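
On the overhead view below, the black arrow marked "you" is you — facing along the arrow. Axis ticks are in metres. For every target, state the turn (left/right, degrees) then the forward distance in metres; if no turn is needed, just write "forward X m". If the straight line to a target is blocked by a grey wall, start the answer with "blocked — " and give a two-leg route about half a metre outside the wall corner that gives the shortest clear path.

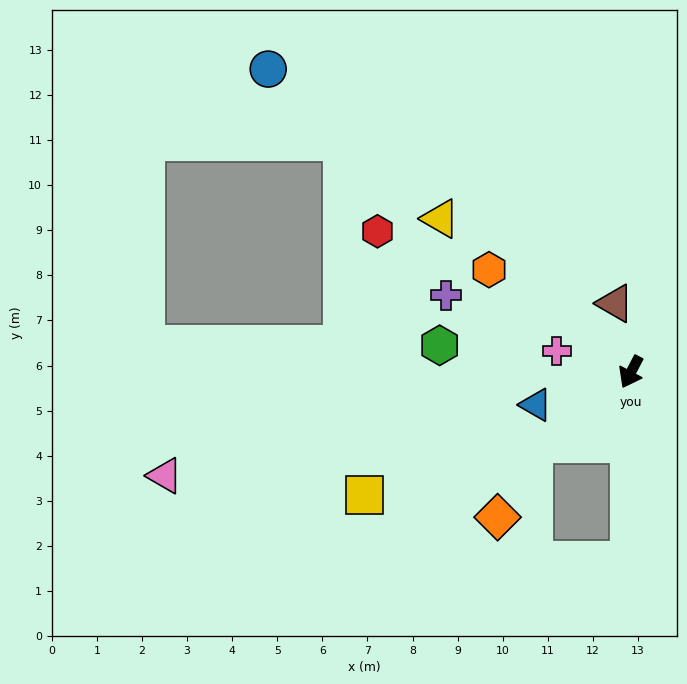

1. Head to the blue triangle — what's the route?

turn right 43°, forward 2.2 m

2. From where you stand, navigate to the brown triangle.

turn right 139°, forward 1.6 m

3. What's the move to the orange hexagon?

turn right 98°, forward 3.9 m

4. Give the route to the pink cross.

turn right 78°, forward 1.7 m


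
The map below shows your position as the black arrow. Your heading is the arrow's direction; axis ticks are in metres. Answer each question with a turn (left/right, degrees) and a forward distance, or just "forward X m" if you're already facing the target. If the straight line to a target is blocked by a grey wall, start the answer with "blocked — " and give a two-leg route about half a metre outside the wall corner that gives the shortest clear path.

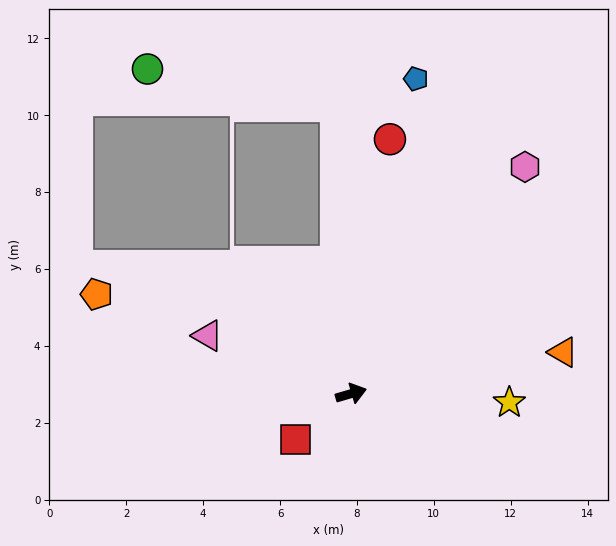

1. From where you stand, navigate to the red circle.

turn left 65°, forward 6.7 m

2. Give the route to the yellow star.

turn right 19°, forward 4.1 m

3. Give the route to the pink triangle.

turn left 142°, forward 4.0 m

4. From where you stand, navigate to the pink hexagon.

turn left 36°, forward 7.4 m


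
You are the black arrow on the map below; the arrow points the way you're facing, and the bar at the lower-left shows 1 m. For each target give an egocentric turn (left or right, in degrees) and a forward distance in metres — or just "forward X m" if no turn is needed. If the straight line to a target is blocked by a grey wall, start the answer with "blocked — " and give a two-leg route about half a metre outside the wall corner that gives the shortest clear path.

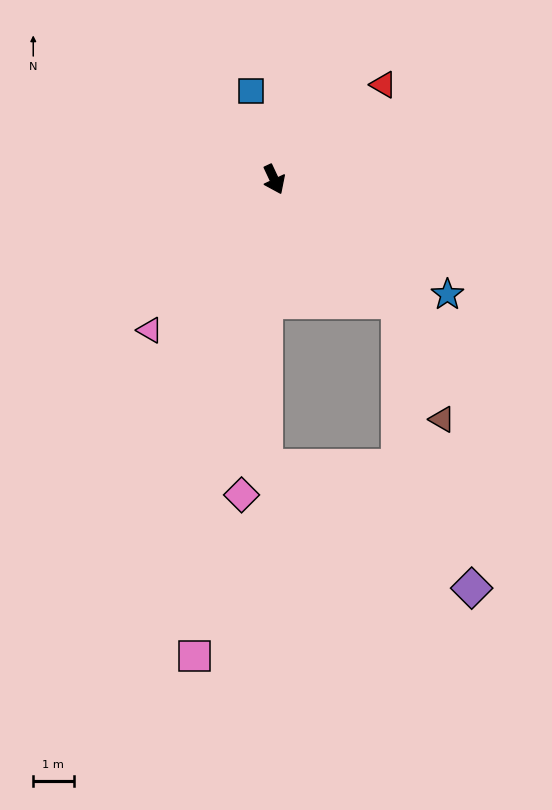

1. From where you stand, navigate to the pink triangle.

turn right 65°, forward 4.9 m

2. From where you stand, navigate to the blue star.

turn left 31°, forward 5.2 m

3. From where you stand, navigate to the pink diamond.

turn right 31°, forward 7.9 m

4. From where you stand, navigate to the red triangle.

turn left 106°, forward 3.6 m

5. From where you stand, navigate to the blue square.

turn left 170°, forward 2.3 m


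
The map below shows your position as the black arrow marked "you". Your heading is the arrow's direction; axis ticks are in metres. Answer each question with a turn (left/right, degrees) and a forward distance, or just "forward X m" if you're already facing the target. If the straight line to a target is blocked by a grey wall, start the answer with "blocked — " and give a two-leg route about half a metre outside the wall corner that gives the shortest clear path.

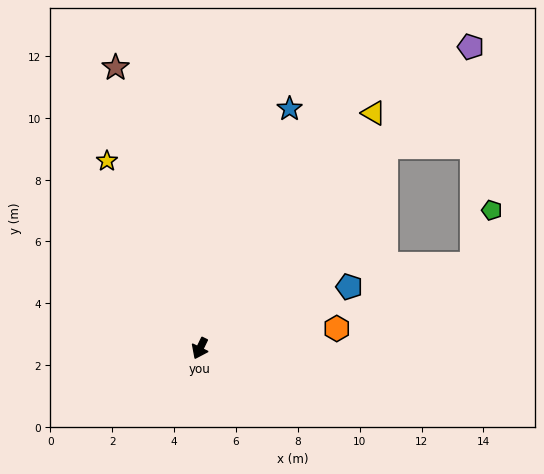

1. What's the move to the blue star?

turn right 175°, forward 8.3 m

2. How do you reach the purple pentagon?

turn left 164°, forward 13.1 m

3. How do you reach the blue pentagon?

turn left 138°, forward 5.2 m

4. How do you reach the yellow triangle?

turn left 169°, forward 9.5 m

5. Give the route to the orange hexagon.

turn left 124°, forward 4.5 m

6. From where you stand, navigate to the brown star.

turn right 137°, forward 9.5 m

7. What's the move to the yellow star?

turn right 128°, forward 6.8 m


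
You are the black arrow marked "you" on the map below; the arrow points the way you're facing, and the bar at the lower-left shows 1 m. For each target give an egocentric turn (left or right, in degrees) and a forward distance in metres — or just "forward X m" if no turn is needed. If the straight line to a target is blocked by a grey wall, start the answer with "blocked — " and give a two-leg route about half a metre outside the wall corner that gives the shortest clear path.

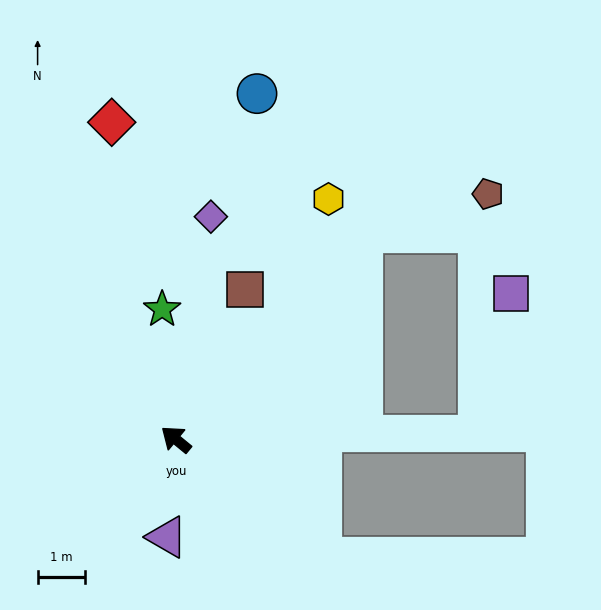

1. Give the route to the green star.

turn right 45°, forward 2.8 m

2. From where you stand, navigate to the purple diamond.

turn right 60°, forward 4.8 m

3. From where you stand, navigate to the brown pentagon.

blocked — turn right 93°, forward 5.9 m, then turn right 31°, forward 2.8 m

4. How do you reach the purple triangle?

turn left 124°, forward 2.1 m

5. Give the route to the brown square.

turn right 75°, forward 3.5 m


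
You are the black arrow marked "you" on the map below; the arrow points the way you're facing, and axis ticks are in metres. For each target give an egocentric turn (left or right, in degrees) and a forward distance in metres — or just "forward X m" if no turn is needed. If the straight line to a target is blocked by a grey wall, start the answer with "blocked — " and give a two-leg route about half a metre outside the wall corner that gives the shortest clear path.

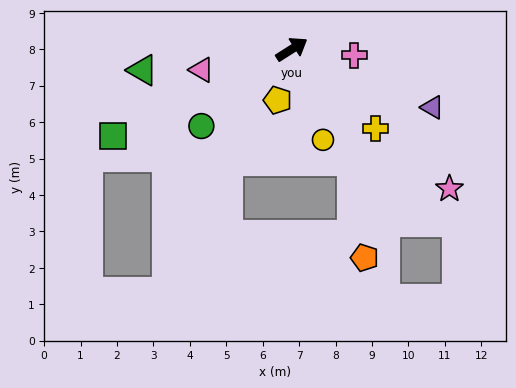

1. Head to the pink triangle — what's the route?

turn left 160°, forward 2.5 m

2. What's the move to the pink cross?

turn right 38°, forward 1.7 m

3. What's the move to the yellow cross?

turn right 76°, forward 3.2 m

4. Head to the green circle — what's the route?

turn right 172°, forward 3.3 m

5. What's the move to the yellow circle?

turn right 103°, forward 2.6 m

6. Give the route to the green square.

turn left 173°, forward 5.5 m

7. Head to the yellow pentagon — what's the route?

turn right 138°, forward 1.5 m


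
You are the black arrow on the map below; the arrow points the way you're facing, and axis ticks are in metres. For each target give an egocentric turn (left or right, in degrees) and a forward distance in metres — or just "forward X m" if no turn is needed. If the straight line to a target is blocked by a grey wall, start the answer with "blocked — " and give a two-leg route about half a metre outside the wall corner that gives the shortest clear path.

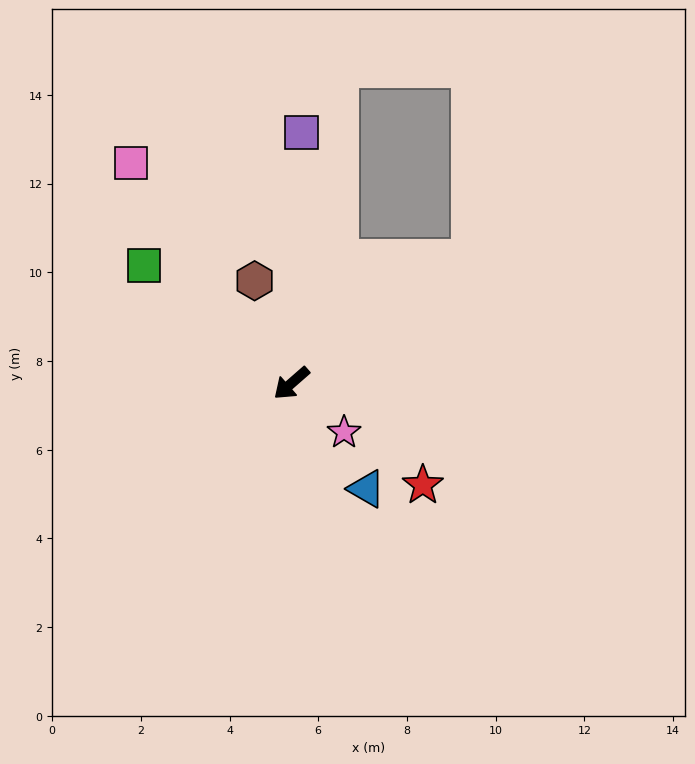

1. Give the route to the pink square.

turn right 95°, forward 6.1 m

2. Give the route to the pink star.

turn left 96°, forward 1.6 m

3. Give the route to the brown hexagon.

turn right 111°, forward 2.5 m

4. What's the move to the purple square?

turn right 133°, forward 5.7 m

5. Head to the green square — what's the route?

turn right 80°, forward 4.3 m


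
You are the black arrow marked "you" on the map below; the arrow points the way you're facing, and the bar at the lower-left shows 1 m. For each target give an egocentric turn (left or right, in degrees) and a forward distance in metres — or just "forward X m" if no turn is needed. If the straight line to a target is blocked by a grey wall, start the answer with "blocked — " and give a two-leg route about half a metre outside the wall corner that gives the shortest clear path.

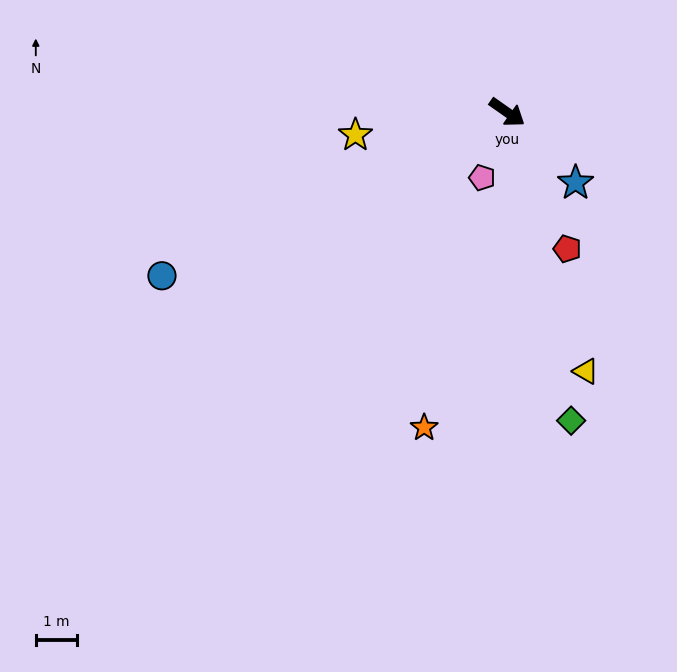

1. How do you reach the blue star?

turn right 11°, forward 2.4 m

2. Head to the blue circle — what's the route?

turn right 120°, forward 9.3 m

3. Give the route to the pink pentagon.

turn right 76°, forward 1.7 m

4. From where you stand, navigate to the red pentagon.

turn right 31°, forward 3.6 m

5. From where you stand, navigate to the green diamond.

turn right 43°, forward 7.6 m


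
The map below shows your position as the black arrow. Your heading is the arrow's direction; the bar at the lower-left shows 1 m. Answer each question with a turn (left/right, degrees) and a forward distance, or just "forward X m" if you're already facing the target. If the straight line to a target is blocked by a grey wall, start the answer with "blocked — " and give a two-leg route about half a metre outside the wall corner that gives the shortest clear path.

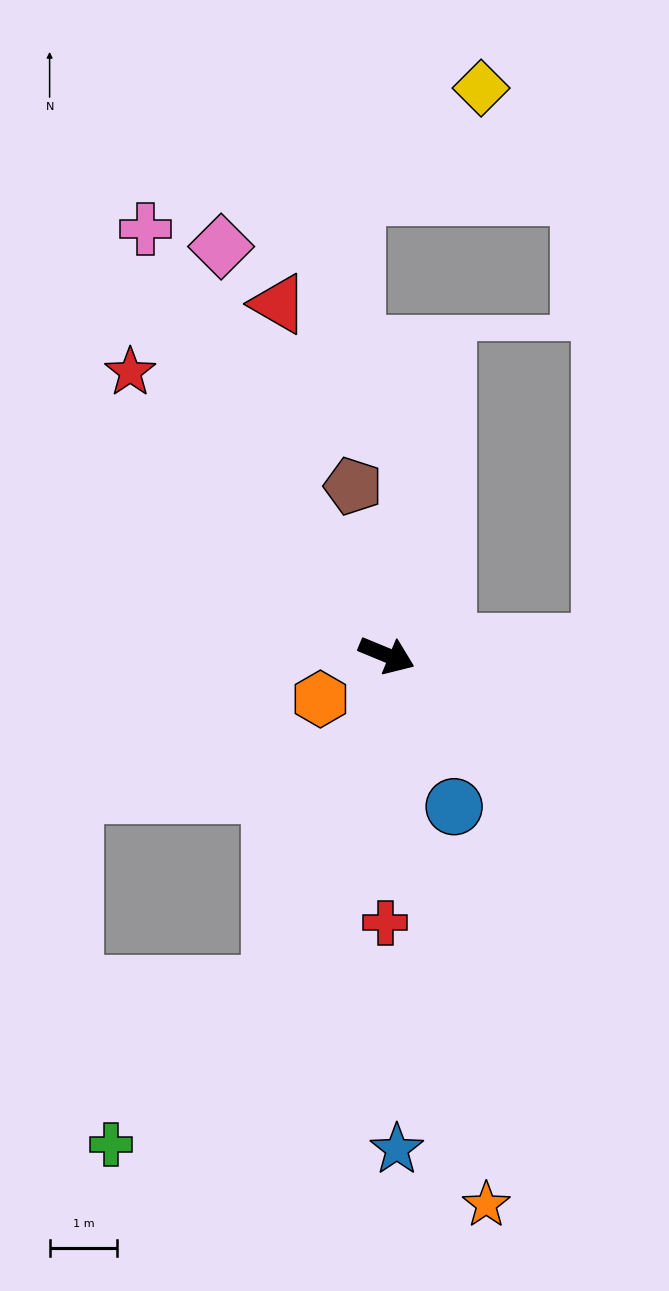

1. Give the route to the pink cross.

turn left 142°, forward 7.2 m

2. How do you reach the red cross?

turn right 68°, forward 4.0 m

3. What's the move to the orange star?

turn right 57°, forward 8.3 m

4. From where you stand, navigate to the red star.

turn left 155°, forward 5.6 m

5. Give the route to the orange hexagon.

turn right 124°, forward 1.2 m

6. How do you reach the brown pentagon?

turn left 124°, forward 2.5 m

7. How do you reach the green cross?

blocked — turn right 87°, forward 5.2 m, then turn right 25°, forward 3.3 m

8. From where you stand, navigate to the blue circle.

turn right 44°, forward 2.5 m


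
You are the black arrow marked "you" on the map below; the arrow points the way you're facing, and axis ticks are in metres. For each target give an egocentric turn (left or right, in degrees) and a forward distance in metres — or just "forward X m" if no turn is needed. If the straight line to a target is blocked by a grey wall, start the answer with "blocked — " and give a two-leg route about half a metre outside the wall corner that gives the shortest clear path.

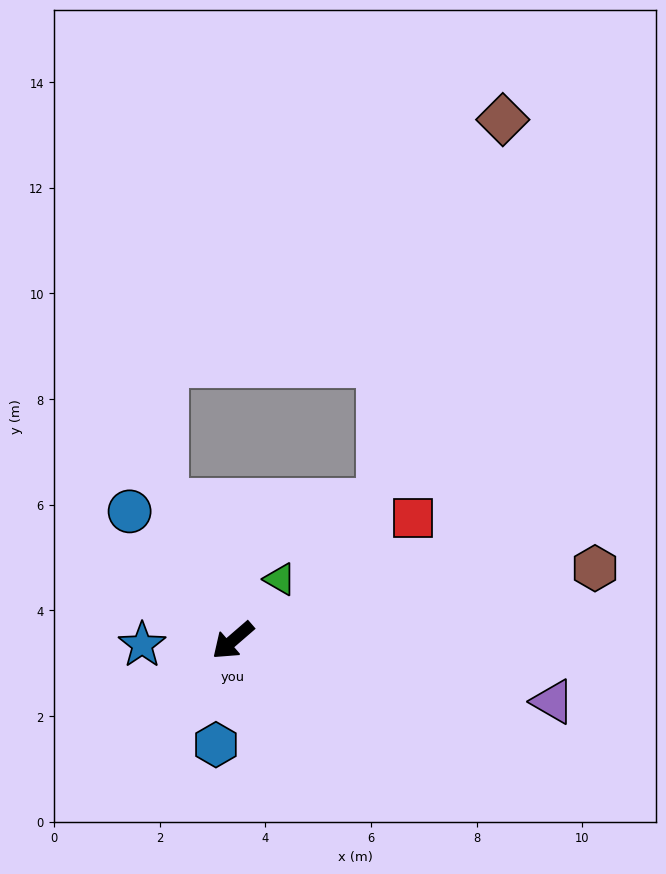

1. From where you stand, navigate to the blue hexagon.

turn left 40°, forward 2.0 m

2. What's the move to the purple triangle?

turn left 128°, forward 6.2 m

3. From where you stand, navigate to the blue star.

turn right 38°, forward 1.7 m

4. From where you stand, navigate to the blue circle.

turn right 92°, forward 3.1 m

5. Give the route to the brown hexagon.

turn left 150°, forward 7.0 m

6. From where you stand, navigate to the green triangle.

turn right 168°, forward 1.5 m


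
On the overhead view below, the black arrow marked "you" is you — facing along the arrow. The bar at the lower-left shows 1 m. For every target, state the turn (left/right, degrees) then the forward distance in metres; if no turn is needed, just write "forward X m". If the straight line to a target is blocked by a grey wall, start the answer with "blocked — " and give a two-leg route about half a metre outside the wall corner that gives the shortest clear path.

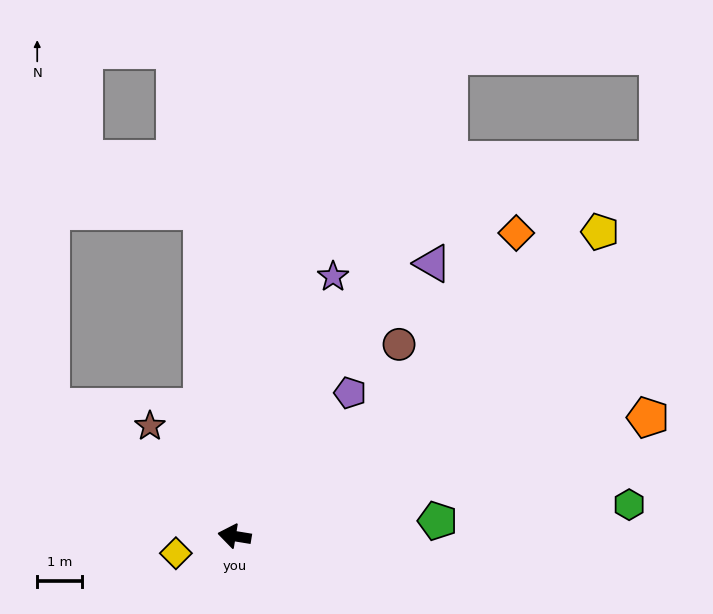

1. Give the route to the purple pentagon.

turn right 120°, forward 4.1 m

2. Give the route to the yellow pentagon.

turn right 131°, forward 10.7 m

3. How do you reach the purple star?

turn right 101°, forward 6.2 m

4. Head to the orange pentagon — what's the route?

turn right 155°, forward 9.7 m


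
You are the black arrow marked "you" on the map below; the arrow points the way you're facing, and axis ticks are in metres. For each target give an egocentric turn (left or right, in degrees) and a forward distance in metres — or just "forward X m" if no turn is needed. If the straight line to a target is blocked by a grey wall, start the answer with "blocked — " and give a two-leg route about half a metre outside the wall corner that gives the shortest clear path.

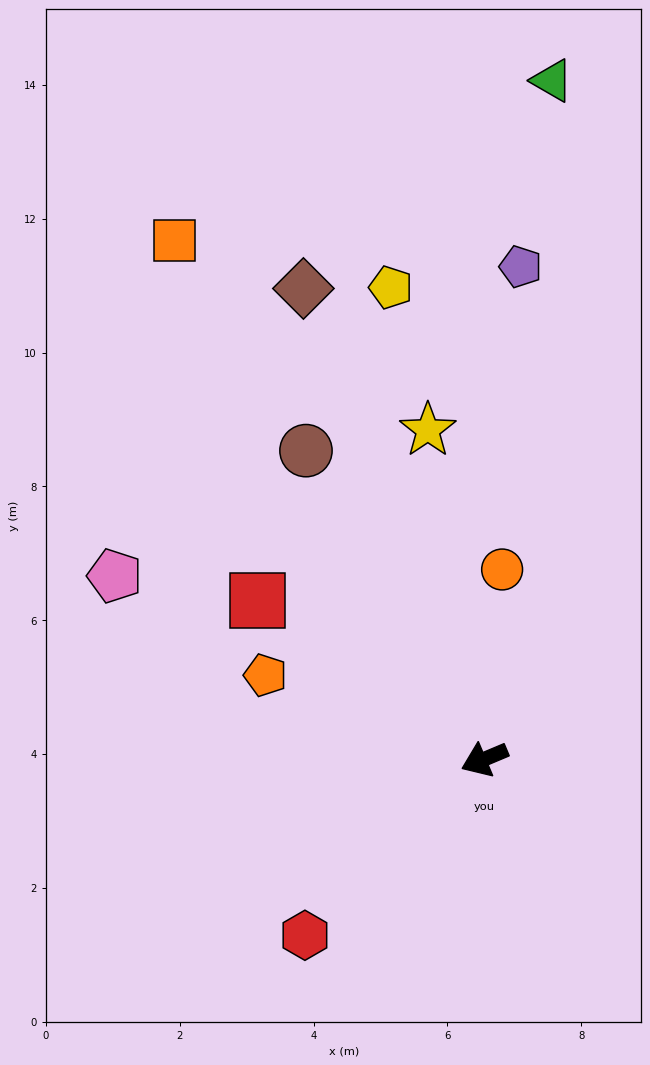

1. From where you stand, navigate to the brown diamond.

turn right 92°, forward 7.5 m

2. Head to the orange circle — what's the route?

turn right 118°, forward 2.8 m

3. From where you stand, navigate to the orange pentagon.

turn right 44°, forward 3.5 m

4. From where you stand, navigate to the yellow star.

turn right 103°, forward 5.0 m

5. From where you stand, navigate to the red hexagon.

turn left 22°, forward 3.8 m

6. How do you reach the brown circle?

turn right 83°, forward 5.3 m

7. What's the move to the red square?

turn right 58°, forward 4.1 m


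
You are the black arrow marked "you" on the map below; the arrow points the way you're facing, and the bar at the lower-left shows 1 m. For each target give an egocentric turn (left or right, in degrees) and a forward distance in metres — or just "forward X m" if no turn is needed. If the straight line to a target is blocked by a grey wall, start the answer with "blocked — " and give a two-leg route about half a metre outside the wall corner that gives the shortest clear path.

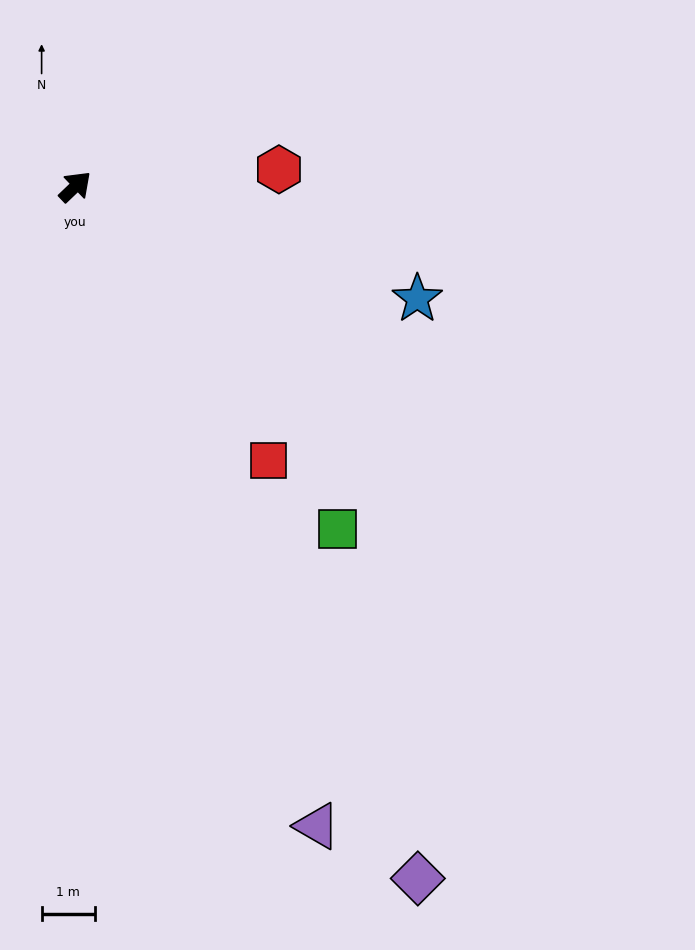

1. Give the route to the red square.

turn right 98°, forward 6.3 m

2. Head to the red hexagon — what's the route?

turn right 39°, forward 3.9 m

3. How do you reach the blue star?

turn right 62°, forward 6.8 m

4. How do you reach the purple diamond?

turn right 107°, forward 14.6 m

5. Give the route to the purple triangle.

turn right 113°, forward 12.9 m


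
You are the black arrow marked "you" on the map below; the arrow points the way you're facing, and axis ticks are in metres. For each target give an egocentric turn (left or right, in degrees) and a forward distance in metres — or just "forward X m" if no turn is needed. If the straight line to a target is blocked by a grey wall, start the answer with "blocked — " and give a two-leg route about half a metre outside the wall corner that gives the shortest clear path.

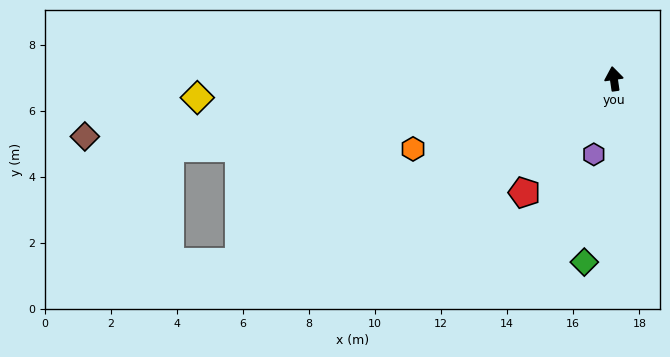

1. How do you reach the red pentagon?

turn left 134°, forward 4.4 m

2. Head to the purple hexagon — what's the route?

turn left 157°, forward 2.4 m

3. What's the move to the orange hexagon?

turn left 101°, forward 6.4 m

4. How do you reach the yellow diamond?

turn left 84°, forward 12.6 m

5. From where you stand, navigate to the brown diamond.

turn left 88°, forward 16.1 m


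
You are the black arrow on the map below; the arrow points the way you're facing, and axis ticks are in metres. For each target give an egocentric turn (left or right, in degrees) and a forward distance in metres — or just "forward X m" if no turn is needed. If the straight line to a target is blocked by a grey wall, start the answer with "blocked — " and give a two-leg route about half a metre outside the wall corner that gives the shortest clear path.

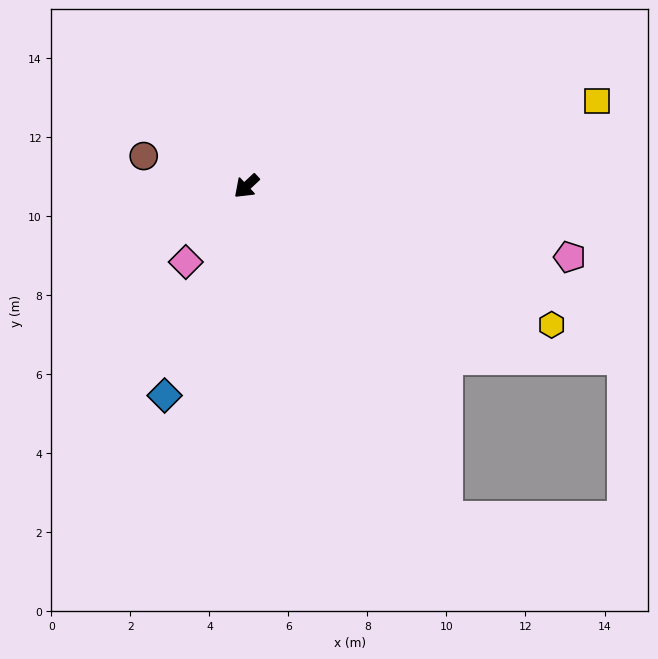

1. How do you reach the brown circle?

turn right 59°, forward 2.7 m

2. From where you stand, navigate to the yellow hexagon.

turn left 113°, forward 8.5 m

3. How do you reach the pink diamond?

turn left 8°, forward 2.5 m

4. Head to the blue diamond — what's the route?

turn left 26°, forward 5.7 m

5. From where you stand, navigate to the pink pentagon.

turn left 125°, forward 8.4 m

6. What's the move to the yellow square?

turn left 151°, forward 9.1 m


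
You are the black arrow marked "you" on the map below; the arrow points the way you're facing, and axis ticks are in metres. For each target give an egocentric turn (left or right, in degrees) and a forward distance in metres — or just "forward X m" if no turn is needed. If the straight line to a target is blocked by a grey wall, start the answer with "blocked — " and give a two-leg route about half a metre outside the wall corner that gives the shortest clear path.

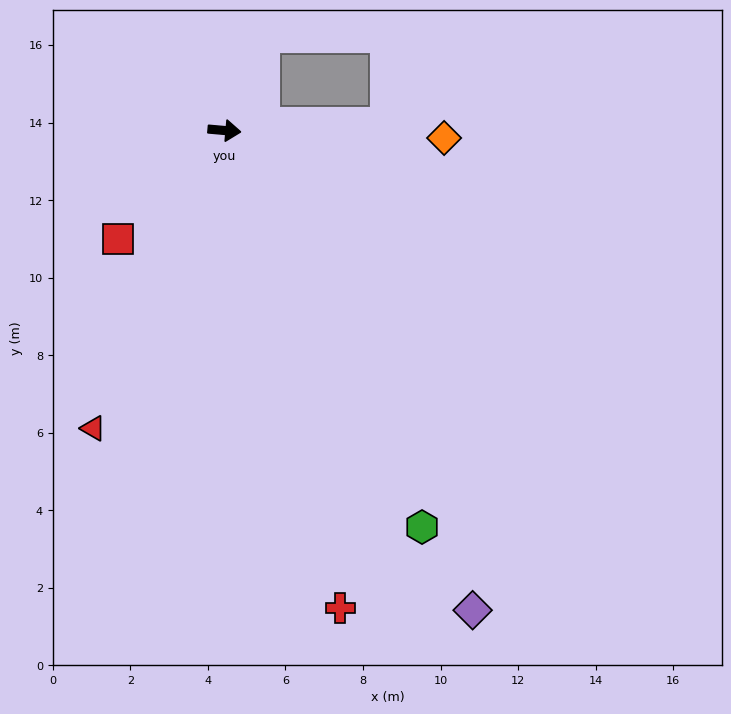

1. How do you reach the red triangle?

turn right 109°, forward 8.4 m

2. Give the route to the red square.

turn right 129°, forward 3.9 m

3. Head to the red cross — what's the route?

turn right 71°, forward 12.7 m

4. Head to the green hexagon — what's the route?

turn right 58°, forward 11.4 m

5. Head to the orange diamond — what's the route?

turn left 3°, forward 5.7 m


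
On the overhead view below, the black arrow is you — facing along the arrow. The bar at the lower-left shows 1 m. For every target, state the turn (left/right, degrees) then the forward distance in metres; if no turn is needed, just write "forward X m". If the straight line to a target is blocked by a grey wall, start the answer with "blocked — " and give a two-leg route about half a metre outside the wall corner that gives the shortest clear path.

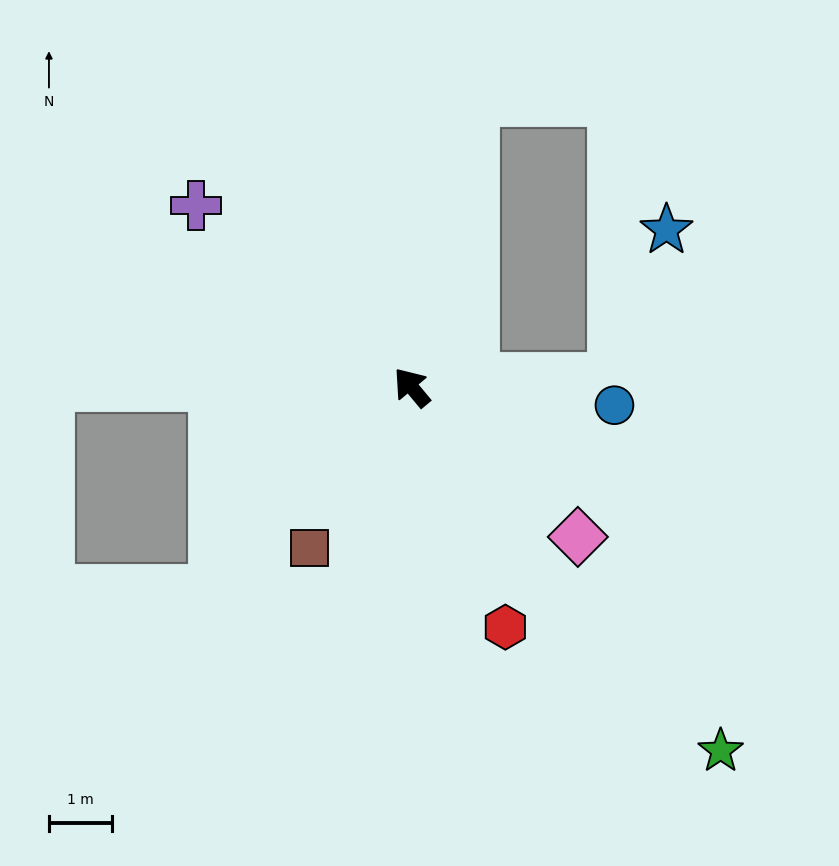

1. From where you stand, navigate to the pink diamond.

turn right 172°, forward 3.5 m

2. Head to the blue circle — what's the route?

turn right 135°, forward 3.2 m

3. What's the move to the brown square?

turn left 108°, forward 3.0 m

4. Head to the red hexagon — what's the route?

turn left 162°, forward 4.1 m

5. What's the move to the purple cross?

turn left 10°, forward 4.5 m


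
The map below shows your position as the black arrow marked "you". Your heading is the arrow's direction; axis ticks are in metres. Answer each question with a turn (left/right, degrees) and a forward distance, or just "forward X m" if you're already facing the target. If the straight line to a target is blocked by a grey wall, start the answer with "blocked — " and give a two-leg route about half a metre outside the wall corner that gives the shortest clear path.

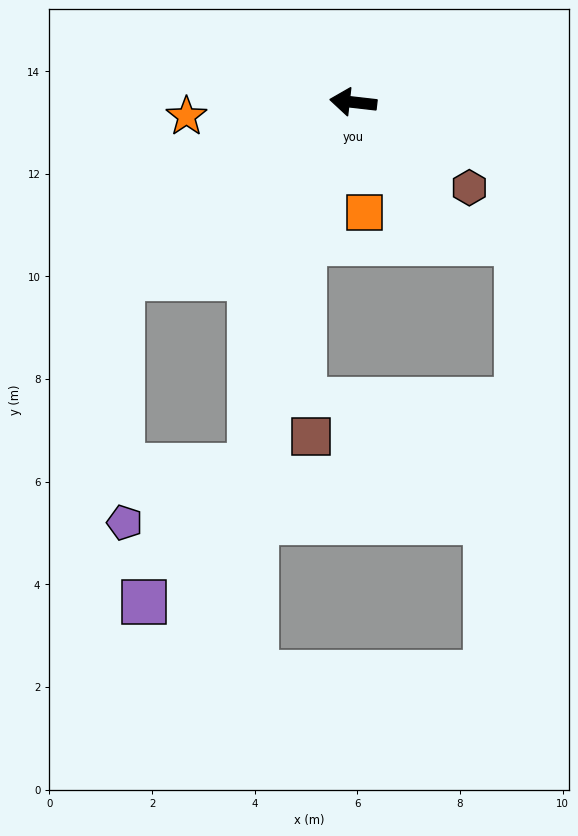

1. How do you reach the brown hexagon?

turn left 150°, forward 2.8 m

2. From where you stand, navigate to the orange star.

turn left 11°, forward 3.3 m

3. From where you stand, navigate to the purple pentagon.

blocked — turn left 44°, forward 5.7 m, then turn left 53°, forward 4.8 m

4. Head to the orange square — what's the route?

turn left 102°, forward 2.2 m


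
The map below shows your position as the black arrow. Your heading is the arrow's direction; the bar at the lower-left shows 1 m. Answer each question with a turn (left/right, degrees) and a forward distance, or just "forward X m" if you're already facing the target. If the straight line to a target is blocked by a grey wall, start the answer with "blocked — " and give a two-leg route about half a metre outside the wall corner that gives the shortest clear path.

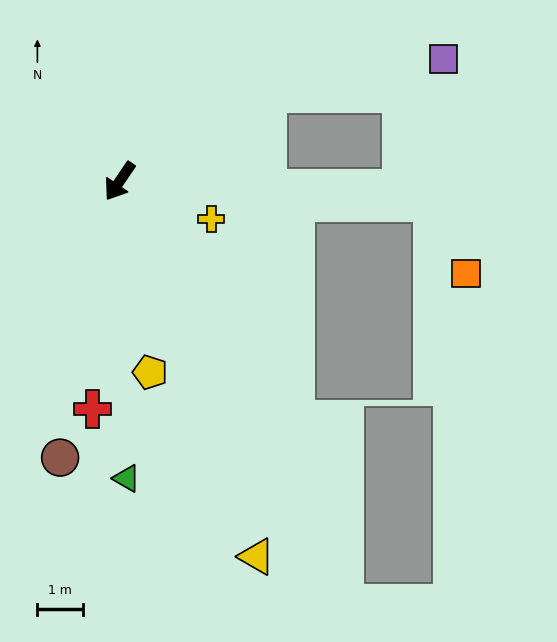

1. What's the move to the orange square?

blocked — turn left 120°, forward 6.9 m, then turn right 61°, forward 1.7 m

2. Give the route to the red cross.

turn left 27°, forward 5.0 m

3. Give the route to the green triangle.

turn left 36°, forward 6.5 m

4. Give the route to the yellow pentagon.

turn left 43°, forward 4.2 m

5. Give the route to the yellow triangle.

turn left 54°, forward 8.7 m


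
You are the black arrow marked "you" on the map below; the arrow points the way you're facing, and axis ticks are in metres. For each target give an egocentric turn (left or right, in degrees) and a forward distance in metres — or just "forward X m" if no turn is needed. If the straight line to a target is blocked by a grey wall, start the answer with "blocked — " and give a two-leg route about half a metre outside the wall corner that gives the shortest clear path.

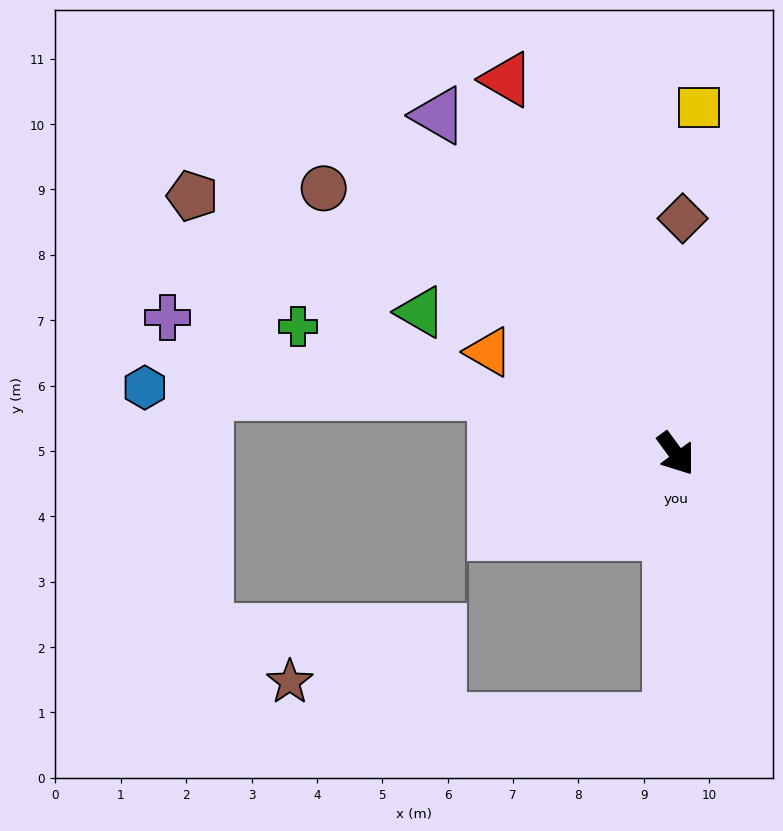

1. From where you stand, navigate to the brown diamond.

turn left 142°, forward 3.6 m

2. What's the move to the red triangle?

turn left 168°, forward 6.3 m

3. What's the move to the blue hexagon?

blocked — turn right 145°, forward 2.9 m, then turn left 18°, forward 5.4 m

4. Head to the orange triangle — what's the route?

turn right 155°, forward 3.3 m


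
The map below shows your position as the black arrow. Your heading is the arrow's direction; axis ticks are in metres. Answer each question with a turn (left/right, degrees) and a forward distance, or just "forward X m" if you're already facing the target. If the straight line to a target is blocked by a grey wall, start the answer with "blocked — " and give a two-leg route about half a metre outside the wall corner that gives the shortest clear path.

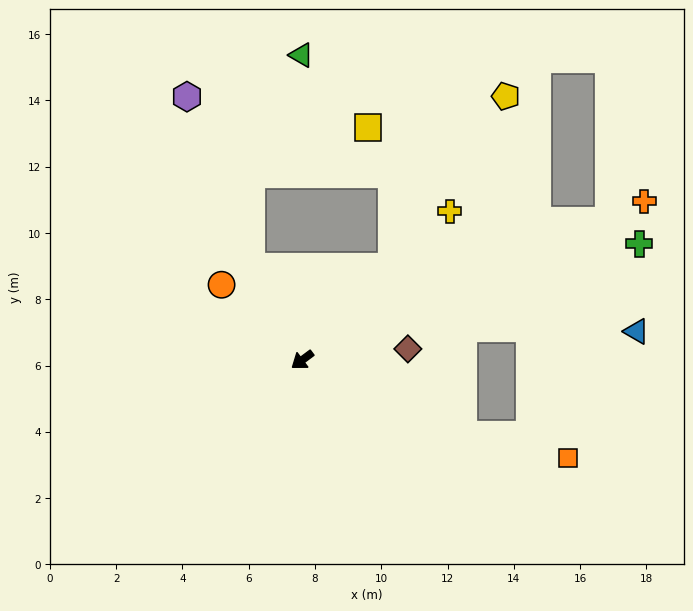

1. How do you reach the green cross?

turn left 162°, forward 10.8 m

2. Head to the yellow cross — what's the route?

turn right 171°, forward 6.3 m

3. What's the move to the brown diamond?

turn left 149°, forward 3.2 m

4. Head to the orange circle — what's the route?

turn right 80°, forward 3.3 m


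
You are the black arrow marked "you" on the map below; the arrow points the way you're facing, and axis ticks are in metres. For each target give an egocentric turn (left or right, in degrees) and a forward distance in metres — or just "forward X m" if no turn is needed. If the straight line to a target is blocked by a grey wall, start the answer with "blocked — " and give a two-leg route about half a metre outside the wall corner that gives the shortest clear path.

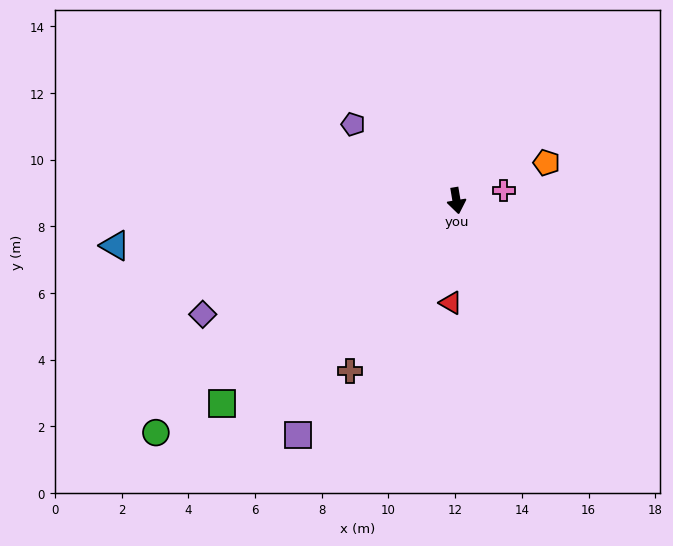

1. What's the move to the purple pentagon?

turn right 136°, forward 3.9 m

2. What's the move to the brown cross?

turn right 41°, forward 6.0 m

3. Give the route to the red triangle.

turn right 13°, forward 3.1 m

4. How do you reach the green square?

turn right 59°, forward 9.3 m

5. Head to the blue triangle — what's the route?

turn right 92°, forward 10.3 m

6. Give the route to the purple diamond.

turn right 75°, forward 8.3 m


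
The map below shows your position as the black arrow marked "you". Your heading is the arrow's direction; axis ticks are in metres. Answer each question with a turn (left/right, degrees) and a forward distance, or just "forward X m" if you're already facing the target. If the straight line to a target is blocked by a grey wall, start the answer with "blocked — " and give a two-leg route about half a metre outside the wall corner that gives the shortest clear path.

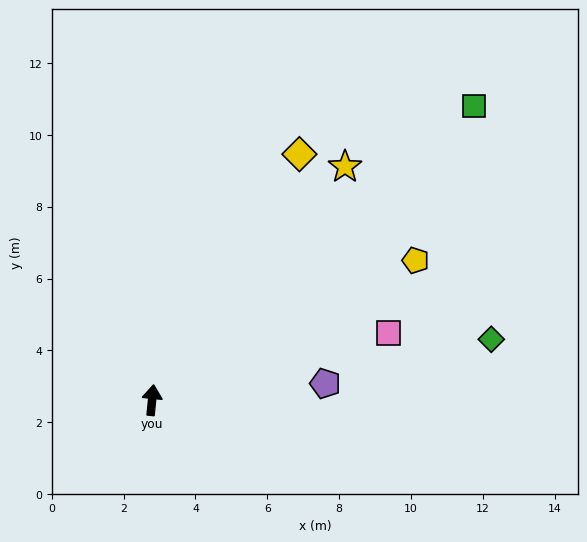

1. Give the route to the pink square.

turn right 68°, forward 6.8 m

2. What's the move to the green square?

turn right 42°, forward 12.1 m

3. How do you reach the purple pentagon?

turn right 79°, forward 4.8 m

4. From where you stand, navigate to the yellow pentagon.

turn right 56°, forward 8.3 m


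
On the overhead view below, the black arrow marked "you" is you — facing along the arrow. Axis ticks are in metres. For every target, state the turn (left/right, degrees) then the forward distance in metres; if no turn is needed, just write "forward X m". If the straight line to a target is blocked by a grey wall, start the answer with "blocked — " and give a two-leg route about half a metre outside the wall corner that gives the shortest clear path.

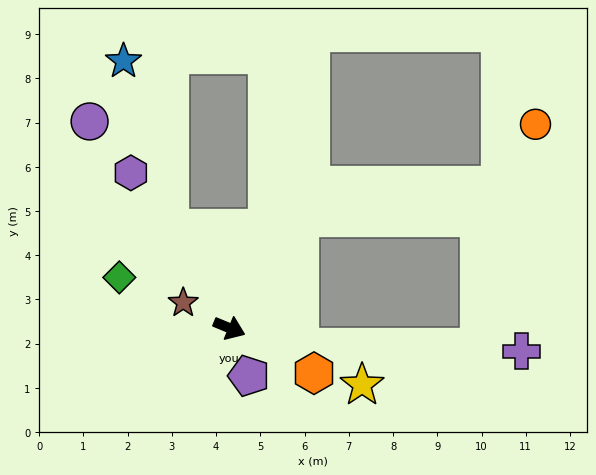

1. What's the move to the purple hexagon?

turn left 145°, forward 4.2 m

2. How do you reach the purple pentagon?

turn right 45°, forward 1.2 m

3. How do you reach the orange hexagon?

turn right 6°, forward 2.2 m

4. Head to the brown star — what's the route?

turn left 174°, forward 1.2 m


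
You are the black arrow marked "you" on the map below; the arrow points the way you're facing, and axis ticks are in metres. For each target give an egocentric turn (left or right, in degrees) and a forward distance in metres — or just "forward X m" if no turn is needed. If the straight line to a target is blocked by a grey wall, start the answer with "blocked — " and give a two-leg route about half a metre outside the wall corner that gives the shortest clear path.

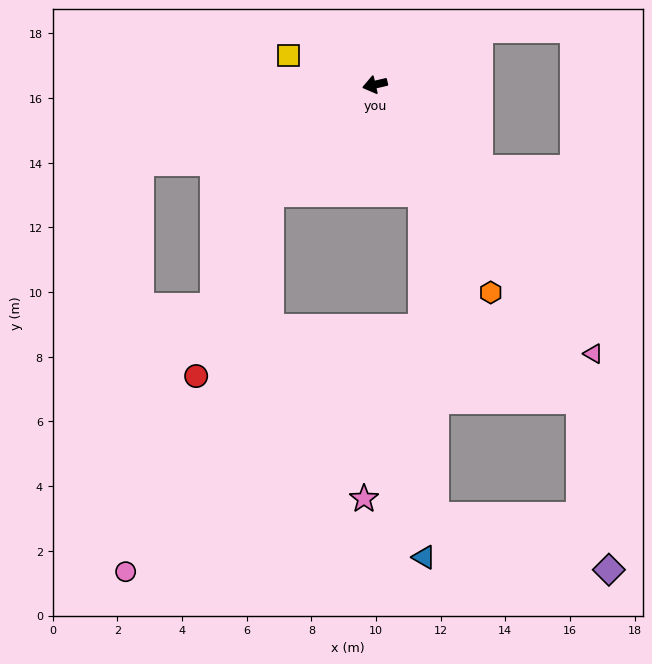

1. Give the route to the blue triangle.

blocked — turn left 100°, forward 3.6 m, then turn right 23°, forward 11.3 m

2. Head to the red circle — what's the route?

blocked — turn left 33°, forward 4.7 m, then turn left 22°, forward 6.1 m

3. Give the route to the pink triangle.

turn left 116°, forward 10.7 m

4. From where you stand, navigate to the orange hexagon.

turn left 106°, forward 7.4 m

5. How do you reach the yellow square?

turn right 32°, forward 2.8 m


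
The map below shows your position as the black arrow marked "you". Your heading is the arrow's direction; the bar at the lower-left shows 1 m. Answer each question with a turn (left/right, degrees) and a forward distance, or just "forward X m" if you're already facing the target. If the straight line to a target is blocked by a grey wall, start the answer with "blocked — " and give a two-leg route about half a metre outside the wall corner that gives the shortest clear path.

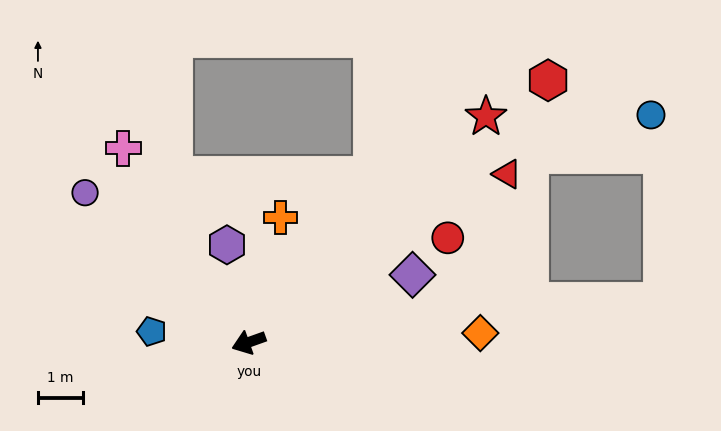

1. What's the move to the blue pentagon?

turn right 26°, forward 2.2 m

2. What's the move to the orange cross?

turn right 124°, forward 2.9 m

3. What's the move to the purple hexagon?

turn right 97°, forward 2.2 m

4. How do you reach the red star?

turn right 156°, forward 7.3 m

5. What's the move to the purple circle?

turn right 62°, forward 4.9 m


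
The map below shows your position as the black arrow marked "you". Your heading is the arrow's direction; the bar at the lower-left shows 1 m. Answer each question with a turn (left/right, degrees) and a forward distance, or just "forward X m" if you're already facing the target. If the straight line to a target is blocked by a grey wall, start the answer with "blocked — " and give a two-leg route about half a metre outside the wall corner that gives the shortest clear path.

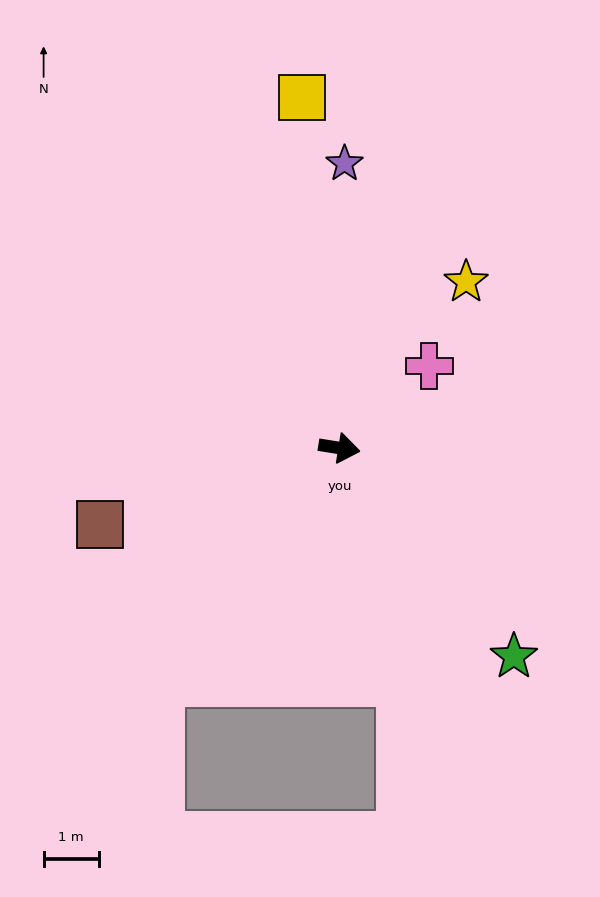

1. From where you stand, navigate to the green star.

turn right 41°, forward 4.9 m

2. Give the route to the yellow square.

turn left 105°, forward 6.4 m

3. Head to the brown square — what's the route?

turn right 153°, forward 4.6 m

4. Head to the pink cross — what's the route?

turn left 51°, forward 2.2 m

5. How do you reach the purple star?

turn left 98°, forward 5.2 m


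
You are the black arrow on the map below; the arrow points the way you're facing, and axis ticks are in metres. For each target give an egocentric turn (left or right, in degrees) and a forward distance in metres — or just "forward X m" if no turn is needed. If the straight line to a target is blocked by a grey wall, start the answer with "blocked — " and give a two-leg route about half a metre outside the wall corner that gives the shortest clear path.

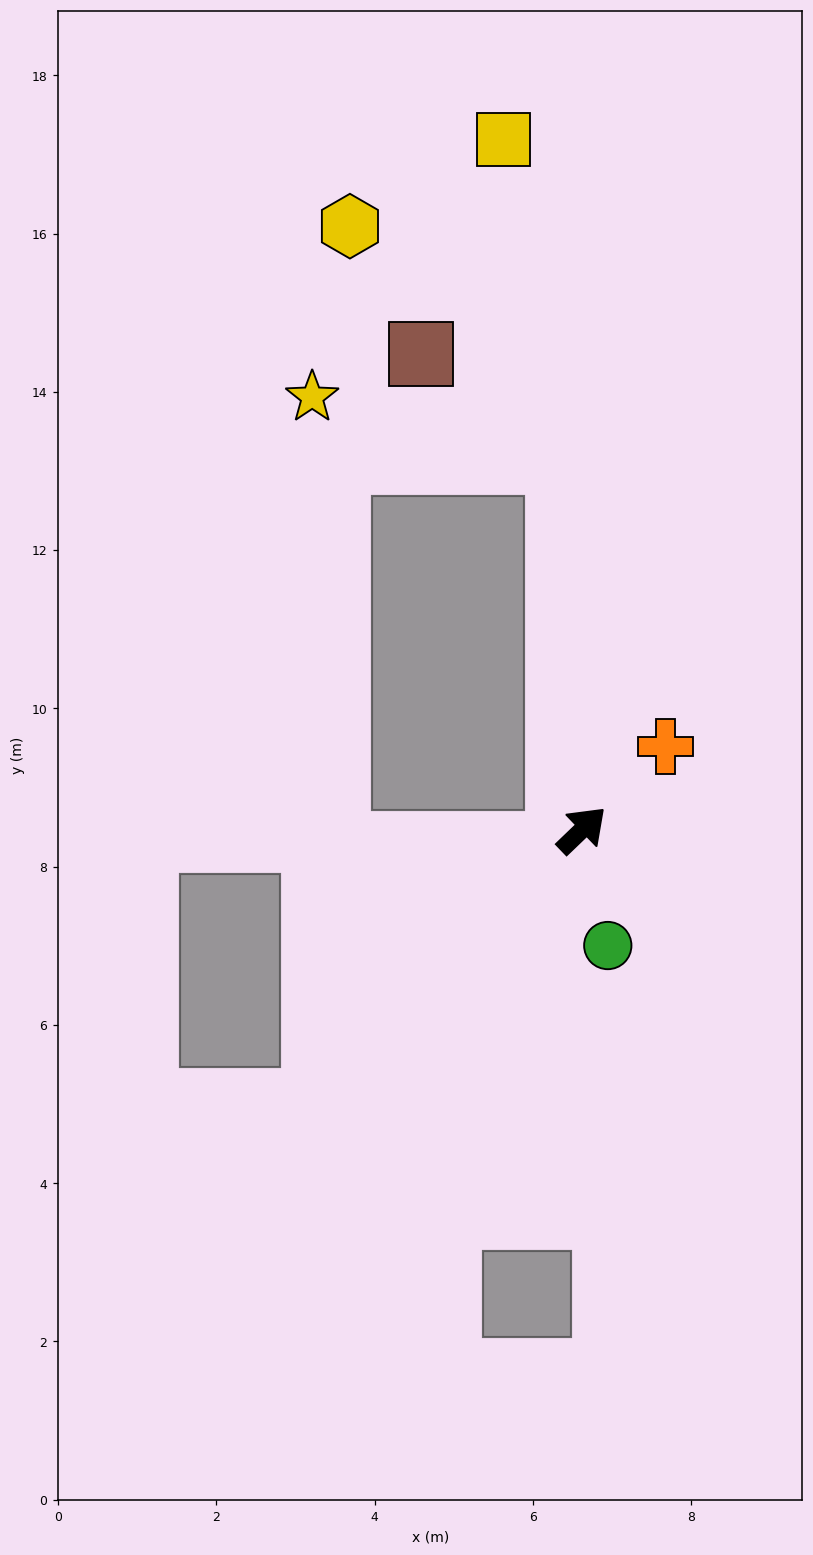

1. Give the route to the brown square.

blocked — turn left 50°, forward 4.7 m, then turn left 49°, forward 2.2 m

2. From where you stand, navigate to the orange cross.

forward 1.5 m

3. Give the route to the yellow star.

blocked — turn left 50°, forward 4.7 m, then turn left 72°, forward 3.2 m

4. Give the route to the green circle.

turn right 121°, forward 1.5 m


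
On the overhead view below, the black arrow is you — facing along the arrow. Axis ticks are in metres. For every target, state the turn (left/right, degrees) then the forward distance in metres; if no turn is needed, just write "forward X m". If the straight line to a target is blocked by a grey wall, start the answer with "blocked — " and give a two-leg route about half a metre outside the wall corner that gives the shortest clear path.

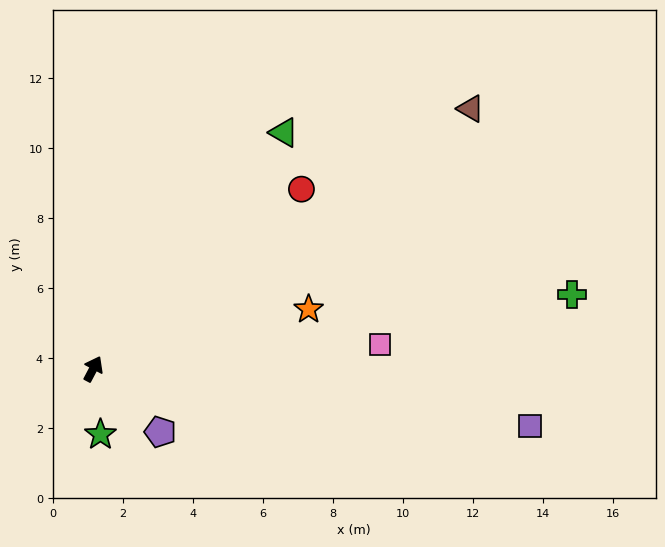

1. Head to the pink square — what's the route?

turn right 57°, forward 8.2 m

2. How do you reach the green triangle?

turn right 11°, forward 8.7 m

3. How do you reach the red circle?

turn right 21°, forward 7.9 m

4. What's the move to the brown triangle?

turn right 28°, forward 13.1 m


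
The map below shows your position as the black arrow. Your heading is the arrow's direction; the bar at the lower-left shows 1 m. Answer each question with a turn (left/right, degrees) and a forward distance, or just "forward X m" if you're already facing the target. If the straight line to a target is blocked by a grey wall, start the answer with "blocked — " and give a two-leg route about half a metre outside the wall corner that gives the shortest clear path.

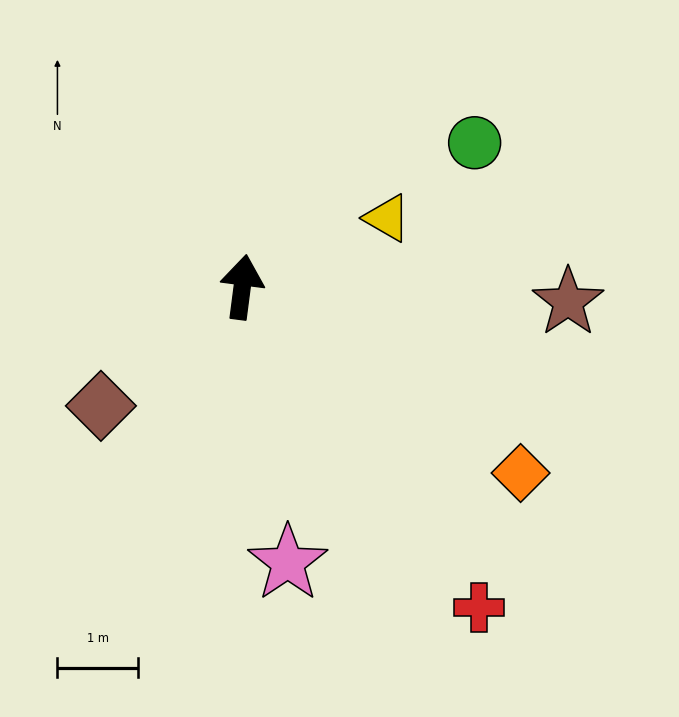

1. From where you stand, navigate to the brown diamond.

turn left 137°, forward 2.3 m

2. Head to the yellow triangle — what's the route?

turn right 57°, forward 2.0 m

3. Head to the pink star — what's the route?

turn right 163°, forward 3.5 m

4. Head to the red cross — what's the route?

turn right 136°, forward 5.0 m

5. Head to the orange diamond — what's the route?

turn right 116°, forward 4.2 m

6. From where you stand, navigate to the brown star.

turn right 85°, forward 4.1 m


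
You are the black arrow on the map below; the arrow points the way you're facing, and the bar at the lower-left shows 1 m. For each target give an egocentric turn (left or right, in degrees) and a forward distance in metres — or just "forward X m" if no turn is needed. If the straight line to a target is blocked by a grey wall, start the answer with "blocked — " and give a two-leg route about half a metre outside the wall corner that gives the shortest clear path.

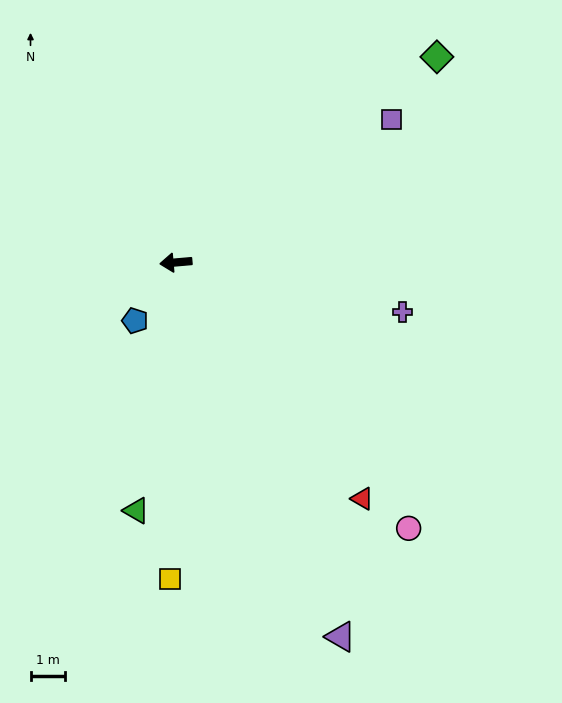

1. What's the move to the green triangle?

turn left 76°, forward 7.3 m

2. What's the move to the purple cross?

turn left 163°, forward 6.8 m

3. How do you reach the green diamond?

turn right 147°, forward 9.7 m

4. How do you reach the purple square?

turn right 151°, forward 7.5 m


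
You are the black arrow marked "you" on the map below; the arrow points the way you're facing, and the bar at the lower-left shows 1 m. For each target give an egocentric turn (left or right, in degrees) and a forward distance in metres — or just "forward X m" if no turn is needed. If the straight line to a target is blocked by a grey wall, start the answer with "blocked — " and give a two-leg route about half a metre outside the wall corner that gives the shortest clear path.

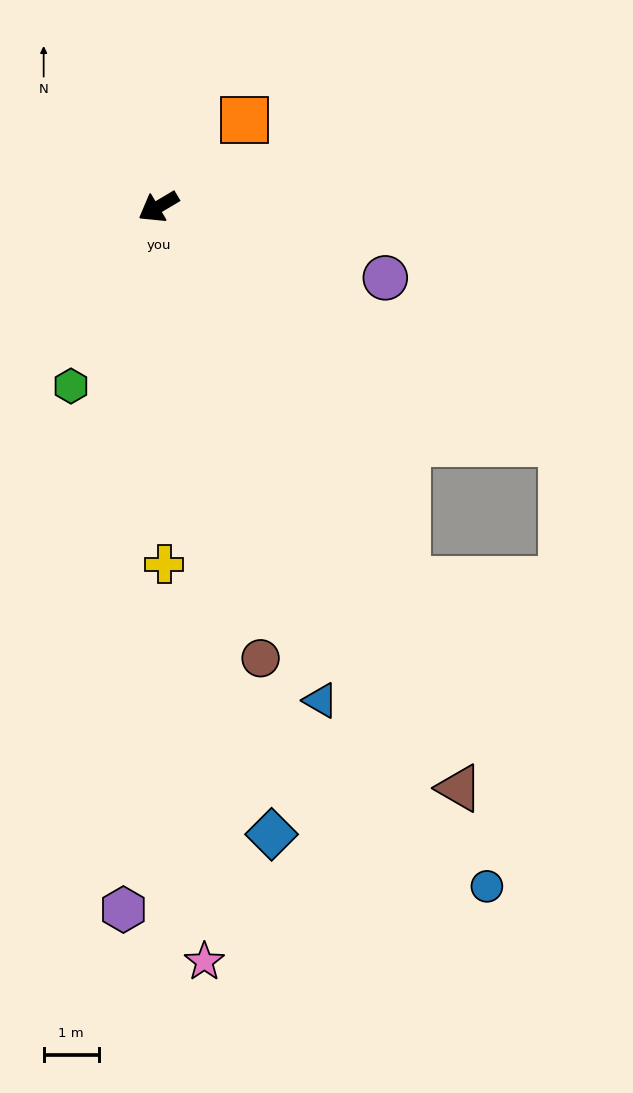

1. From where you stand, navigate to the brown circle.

turn left 72°, forward 8.4 m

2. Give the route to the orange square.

turn right 166°, forward 2.2 m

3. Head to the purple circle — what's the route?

turn left 132°, forward 4.3 m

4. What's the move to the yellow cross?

turn left 60°, forward 6.5 m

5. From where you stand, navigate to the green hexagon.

turn left 33°, forward 3.6 m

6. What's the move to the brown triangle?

turn left 87°, forward 11.9 m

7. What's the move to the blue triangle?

turn left 77°, forward 9.4 m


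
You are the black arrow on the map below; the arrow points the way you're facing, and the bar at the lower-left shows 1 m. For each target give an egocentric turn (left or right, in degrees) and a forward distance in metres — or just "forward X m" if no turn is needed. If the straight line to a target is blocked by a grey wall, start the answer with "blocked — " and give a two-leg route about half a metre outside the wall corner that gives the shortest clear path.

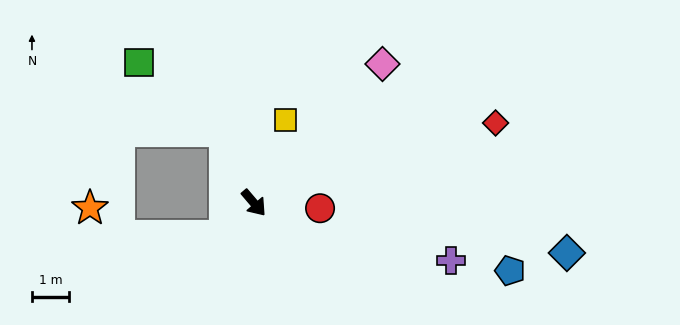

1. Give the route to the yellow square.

turn left 119°, forward 2.4 m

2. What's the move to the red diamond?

turn left 68°, forward 6.9 m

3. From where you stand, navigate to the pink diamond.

turn left 97°, forward 5.1 m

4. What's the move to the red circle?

turn left 45°, forward 1.8 m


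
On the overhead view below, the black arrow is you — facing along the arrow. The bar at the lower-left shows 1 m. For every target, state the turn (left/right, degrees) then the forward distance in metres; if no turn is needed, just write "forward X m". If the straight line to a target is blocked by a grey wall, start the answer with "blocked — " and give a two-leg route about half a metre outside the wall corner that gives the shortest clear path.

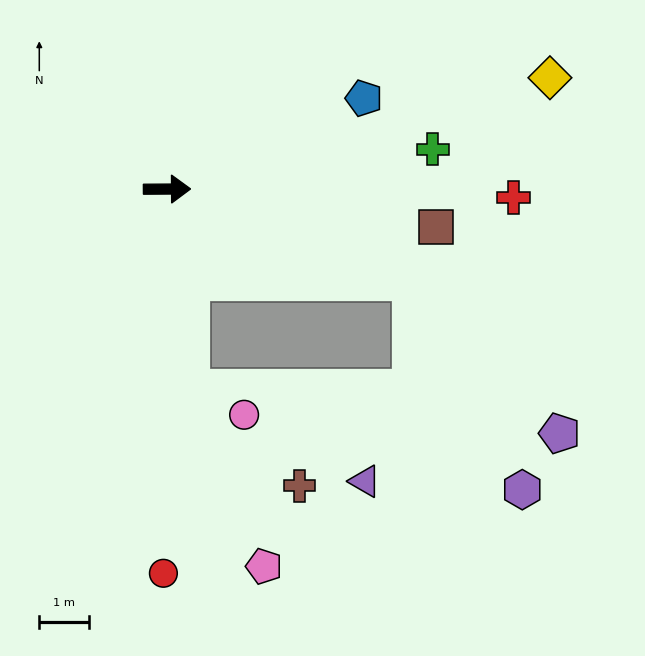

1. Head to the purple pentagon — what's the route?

blocked — turn right 20°, forward 5.2 m, then turn right 27°, forward 4.2 m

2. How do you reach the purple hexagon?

blocked — turn right 20°, forward 5.2 m, then turn right 43°, forward 4.7 m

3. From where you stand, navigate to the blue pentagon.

turn left 24°, forward 4.3 m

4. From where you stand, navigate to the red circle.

turn right 91°, forward 7.7 m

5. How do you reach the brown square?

turn right 8°, forward 5.4 m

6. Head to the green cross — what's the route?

turn left 8°, forward 5.4 m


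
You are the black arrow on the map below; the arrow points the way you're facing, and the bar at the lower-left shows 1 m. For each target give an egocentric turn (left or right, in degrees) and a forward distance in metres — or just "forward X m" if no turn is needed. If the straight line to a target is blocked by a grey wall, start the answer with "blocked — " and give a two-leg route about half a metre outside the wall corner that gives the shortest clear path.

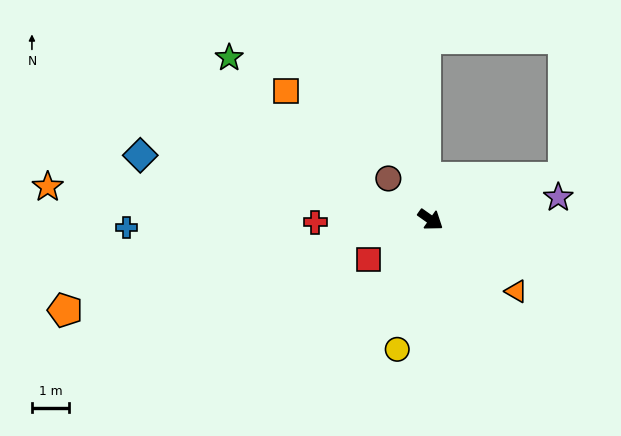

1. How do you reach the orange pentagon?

turn right 131°, forward 10.2 m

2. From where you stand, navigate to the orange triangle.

turn right 5°, forward 3.0 m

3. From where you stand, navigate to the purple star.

turn left 45°, forward 3.5 m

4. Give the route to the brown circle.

turn left 171°, forward 1.6 m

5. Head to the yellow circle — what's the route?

turn right 69°, forward 3.6 m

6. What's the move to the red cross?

turn right 143°, forward 3.1 m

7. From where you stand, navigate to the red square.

turn right 112°, forward 2.0 m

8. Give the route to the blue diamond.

turn right 157°, forward 8.0 m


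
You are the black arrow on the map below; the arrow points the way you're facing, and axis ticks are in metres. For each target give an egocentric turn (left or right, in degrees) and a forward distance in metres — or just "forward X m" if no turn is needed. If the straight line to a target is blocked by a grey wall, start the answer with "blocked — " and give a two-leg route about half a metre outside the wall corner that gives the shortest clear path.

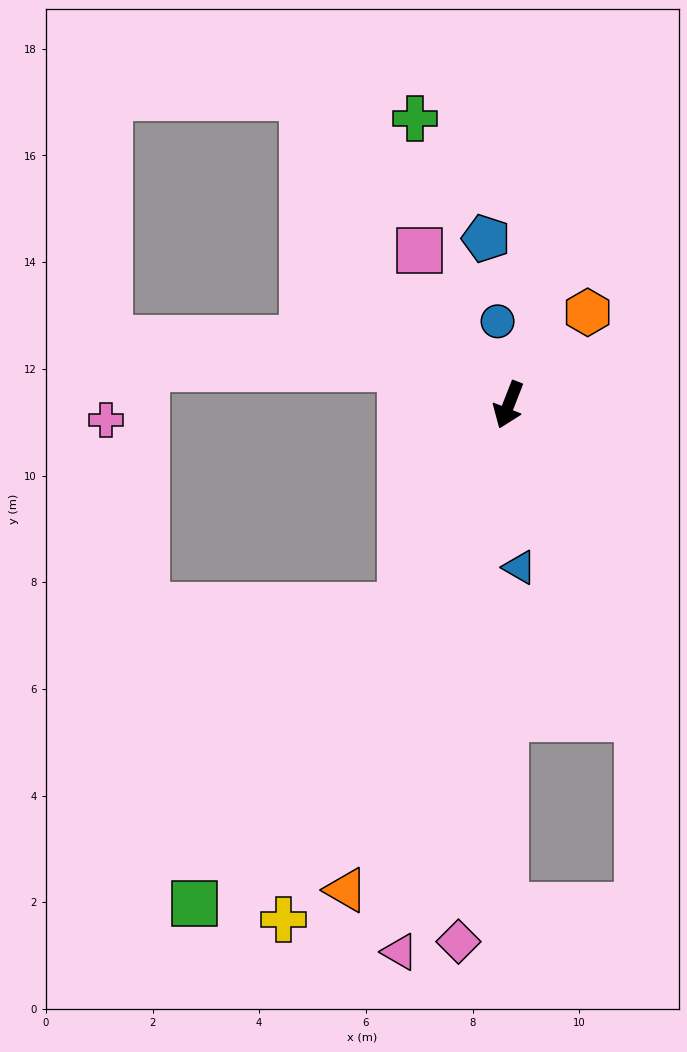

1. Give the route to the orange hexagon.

turn left 161°, forward 2.3 m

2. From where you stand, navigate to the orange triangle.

turn left 3°, forward 9.6 m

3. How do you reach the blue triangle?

turn left 25°, forward 3.1 m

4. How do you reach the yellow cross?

turn right 2°, forward 10.5 m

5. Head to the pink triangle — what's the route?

turn left 10°, forward 10.5 m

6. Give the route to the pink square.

turn right 129°, forward 3.3 m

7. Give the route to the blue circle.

turn right 151°, forward 1.6 m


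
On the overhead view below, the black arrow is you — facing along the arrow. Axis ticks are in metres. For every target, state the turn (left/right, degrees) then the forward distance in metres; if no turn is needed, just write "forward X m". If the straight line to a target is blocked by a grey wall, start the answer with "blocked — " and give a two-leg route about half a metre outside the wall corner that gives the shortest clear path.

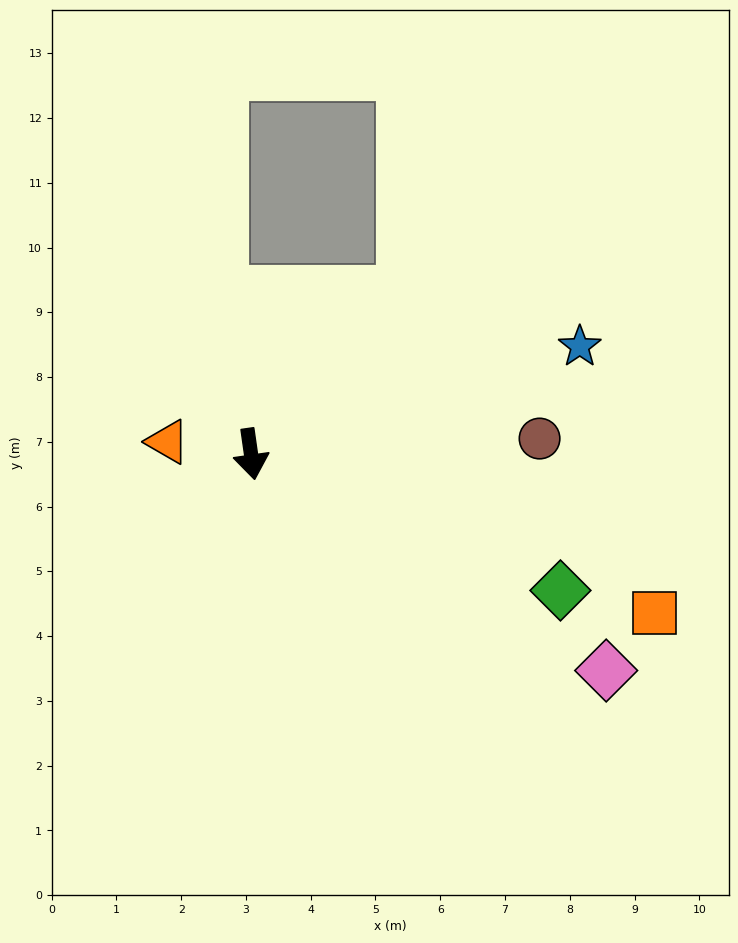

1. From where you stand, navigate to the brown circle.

turn left 85°, forward 4.5 m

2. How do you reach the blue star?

turn left 100°, forward 5.3 m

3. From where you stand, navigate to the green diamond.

turn left 58°, forward 5.2 m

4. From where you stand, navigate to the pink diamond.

turn left 51°, forward 6.4 m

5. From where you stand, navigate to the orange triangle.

turn right 106°, forward 1.3 m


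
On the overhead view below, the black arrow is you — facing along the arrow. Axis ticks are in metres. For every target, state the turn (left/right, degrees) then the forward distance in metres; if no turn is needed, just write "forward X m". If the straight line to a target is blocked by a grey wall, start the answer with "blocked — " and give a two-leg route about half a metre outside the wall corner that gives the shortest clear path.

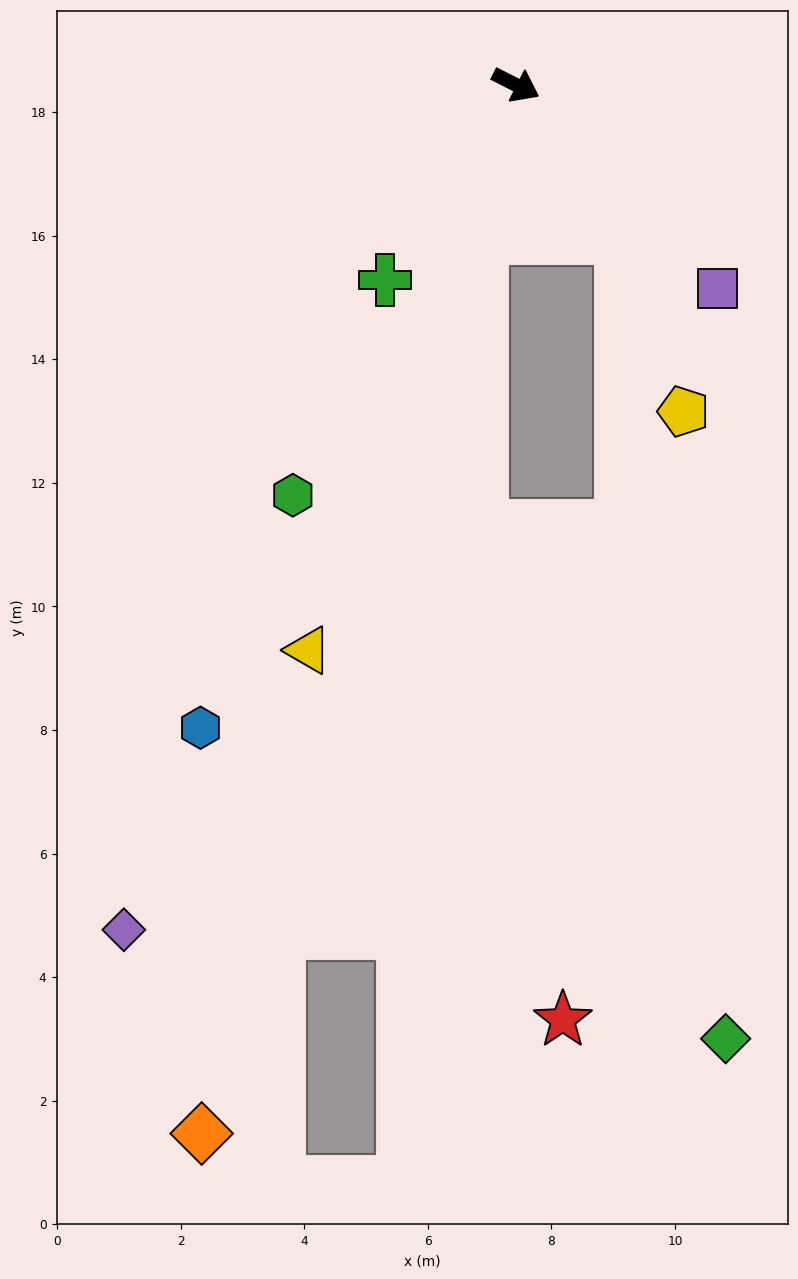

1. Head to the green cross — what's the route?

turn right 97°, forward 3.8 m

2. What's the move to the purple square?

turn right 18°, forward 4.6 m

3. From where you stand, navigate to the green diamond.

blocked — turn right 29°, forward 3.0 m, then turn right 27°, forward 13.1 m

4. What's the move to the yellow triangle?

turn right 83°, forward 9.7 m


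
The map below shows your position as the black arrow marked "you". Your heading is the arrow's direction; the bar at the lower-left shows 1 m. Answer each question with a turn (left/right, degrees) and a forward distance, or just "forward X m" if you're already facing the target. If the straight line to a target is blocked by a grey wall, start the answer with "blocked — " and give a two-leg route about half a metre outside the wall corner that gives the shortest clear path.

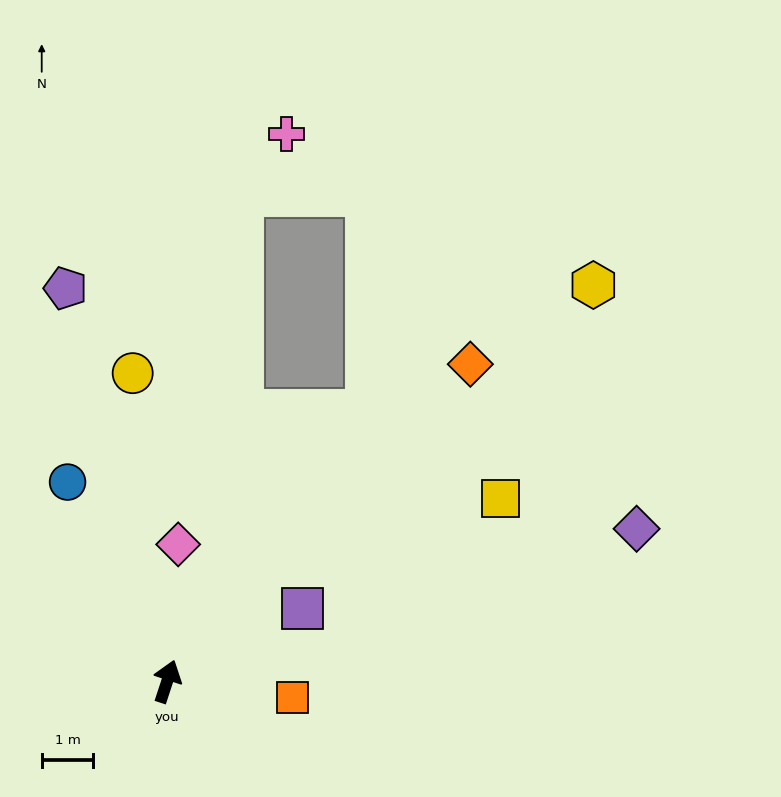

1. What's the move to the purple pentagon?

turn left 33°, forward 7.8 m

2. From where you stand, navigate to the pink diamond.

turn left 14°, forward 2.7 m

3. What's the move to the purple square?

turn right 44°, forward 3.0 m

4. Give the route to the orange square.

turn right 79°, forward 2.4 m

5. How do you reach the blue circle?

turn left 45°, forward 4.3 m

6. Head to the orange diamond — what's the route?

turn right 26°, forward 8.5 m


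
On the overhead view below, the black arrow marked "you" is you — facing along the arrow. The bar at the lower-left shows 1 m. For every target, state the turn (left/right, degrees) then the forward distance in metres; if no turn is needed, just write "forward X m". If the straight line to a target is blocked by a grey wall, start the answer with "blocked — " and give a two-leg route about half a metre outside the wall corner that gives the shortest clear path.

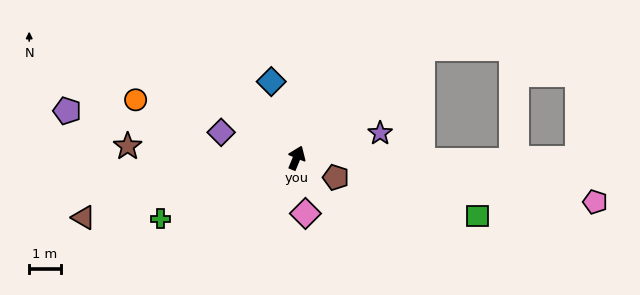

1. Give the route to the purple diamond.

turn left 94°, forward 2.5 m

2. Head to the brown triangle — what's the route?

turn left 128°, forward 7.1 m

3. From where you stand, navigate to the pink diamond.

turn right 149°, forward 1.8 m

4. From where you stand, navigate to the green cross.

turn left 136°, forward 4.8 m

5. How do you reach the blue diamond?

turn left 41°, forward 2.6 m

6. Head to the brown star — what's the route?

turn left 108°, forward 5.4 m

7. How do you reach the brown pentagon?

turn right 94°, forward 1.4 m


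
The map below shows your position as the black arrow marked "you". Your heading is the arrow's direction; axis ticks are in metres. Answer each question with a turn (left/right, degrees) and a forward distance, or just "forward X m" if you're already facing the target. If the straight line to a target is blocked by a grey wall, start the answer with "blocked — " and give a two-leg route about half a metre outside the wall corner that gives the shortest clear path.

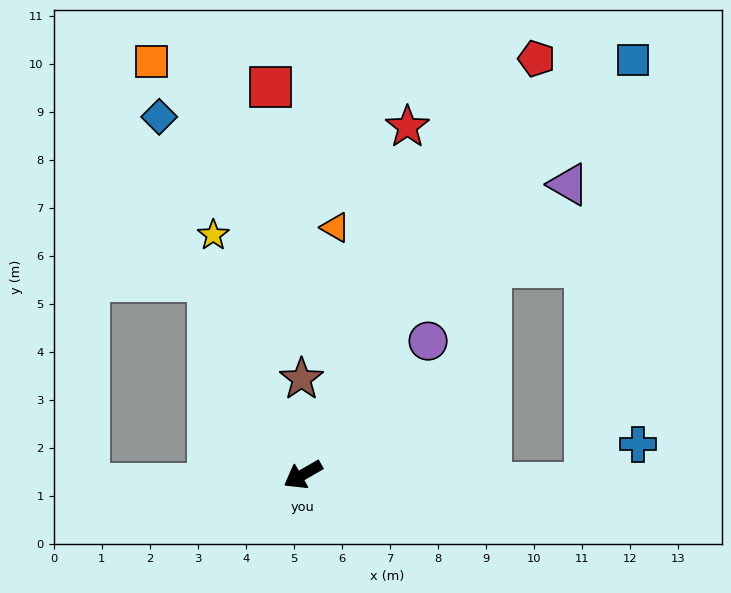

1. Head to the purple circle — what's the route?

turn right 163°, forward 3.8 m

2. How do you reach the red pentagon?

turn right 149°, forward 9.9 m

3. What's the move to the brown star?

turn right 119°, forward 2.0 m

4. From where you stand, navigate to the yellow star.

turn right 99°, forward 5.3 m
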